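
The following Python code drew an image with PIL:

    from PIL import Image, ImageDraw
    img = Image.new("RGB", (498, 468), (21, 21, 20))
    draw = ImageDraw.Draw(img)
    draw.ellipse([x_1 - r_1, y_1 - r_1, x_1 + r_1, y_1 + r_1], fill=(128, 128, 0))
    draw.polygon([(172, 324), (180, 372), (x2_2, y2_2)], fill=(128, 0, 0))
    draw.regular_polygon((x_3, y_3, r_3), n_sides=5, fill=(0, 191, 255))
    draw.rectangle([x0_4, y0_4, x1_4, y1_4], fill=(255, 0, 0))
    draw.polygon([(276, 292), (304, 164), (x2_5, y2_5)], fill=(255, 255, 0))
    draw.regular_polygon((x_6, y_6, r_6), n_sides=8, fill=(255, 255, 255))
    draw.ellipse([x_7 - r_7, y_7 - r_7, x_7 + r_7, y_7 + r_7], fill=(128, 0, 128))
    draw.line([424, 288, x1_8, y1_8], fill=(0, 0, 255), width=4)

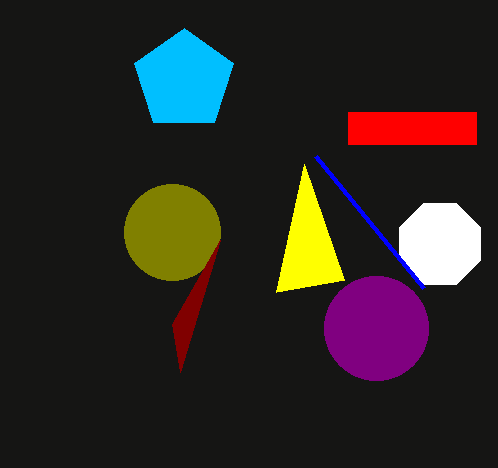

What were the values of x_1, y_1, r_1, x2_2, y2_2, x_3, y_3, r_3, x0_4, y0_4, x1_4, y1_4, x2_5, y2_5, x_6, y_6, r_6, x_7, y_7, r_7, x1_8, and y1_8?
x_1 = 172
y_1 = 232
r_1 = 48
x2_2 = 220
y2_2 = 240
x_3 = 184
y_3 = 80
r_3 = 52
x0_4 = 348
y0_4 = 112
x1_4 = 476
y1_4 = 144
x2_5 = 344
y2_5 = 280
x_6 = 440
y_6 = 244
r_6 = 44
x_7 = 376
y_7 = 328
r_7 = 52
x1_8 = 316
y1_8 = 156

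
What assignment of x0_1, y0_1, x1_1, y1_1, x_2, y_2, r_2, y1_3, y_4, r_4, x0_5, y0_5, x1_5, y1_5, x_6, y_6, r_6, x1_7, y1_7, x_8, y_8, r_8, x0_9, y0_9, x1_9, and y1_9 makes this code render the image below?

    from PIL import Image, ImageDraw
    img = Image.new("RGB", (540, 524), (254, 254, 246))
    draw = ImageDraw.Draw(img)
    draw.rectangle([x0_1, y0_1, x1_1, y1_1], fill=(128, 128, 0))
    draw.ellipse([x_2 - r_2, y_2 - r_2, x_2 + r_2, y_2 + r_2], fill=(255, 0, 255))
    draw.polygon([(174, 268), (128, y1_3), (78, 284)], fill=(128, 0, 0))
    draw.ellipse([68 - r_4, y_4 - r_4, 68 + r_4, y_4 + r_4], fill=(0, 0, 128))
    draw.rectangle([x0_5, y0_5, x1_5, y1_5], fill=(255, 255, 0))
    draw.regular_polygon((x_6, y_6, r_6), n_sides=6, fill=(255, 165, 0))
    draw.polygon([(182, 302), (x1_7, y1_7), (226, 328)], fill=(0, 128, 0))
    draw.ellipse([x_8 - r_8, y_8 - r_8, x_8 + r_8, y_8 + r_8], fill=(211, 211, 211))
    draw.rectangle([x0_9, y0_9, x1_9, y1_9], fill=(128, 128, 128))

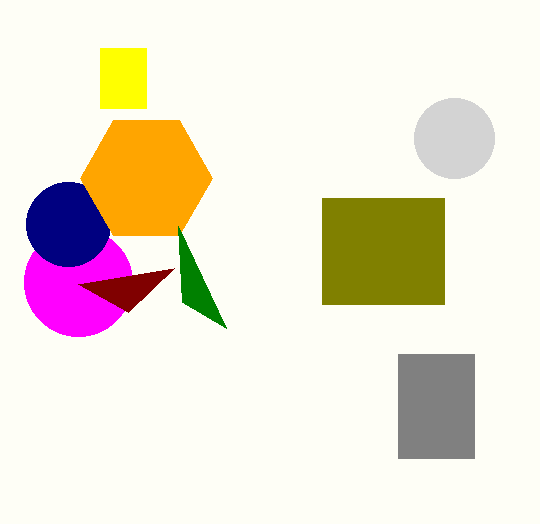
x0_1 = 322, y0_1 = 198, x1_1 = 444, y1_1 = 304, x_2 = 78, y_2 = 282, r_2 = 54, y1_3 = 312, y_4 = 224, r_4 = 42, x0_5 = 100, y0_5 = 48, x1_5 = 146, y1_5 = 108, x_6 = 146, y_6 = 178, r_6 = 66, x1_7 = 178, y1_7 = 226, x_8 = 454, y_8 = 138, r_8 = 40, x0_9 = 398, y0_9 = 354, x1_9 = 474, y1_9 = 458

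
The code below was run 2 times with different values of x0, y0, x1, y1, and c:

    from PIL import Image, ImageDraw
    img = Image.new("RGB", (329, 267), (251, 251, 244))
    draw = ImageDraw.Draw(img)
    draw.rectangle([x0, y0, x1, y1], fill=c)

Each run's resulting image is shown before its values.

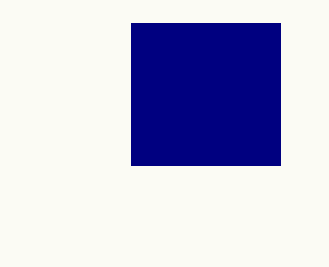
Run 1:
x0 = 131, y0 = 23, x1 = 280, y1 = 165, c = 'navy'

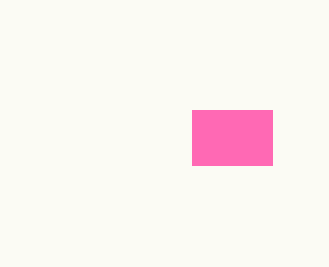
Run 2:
x0 = 192
y0 = 110
x1 = 272
y1 = 165
c = 'hotpink'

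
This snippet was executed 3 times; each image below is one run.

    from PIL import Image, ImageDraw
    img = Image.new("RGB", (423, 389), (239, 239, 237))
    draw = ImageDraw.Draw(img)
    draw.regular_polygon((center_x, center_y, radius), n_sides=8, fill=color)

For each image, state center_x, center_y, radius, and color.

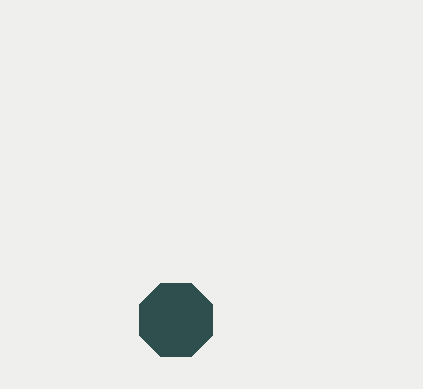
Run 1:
center_x = 176, center_y = 320, radius = 40, color = 'darkslategray'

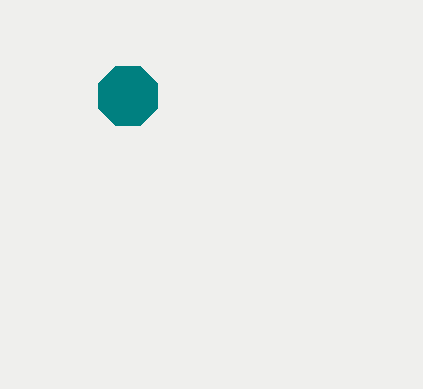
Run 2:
center_x = 128; center_y = 96; radius = 32; color = 'teal'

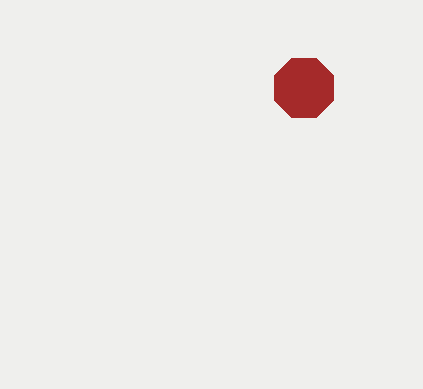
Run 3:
center_x = 304; center_y = 88; radius = 32; color = 'brown'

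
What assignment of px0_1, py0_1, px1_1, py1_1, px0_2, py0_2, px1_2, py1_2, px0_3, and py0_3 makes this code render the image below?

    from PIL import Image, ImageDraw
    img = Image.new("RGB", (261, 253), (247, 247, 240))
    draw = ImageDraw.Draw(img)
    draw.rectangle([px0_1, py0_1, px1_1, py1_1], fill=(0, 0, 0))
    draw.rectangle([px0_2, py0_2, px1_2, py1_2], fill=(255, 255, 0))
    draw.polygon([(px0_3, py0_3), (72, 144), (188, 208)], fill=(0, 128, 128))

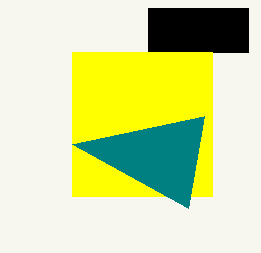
px0_1 = 148
py0_1 = 8
px1_1 = 248
py1_1 = 52
px0_2 = 72
py0_2 = 52
px1_2 = 212
py1_2 = 196
px0_3 = 204
py0_3 = 116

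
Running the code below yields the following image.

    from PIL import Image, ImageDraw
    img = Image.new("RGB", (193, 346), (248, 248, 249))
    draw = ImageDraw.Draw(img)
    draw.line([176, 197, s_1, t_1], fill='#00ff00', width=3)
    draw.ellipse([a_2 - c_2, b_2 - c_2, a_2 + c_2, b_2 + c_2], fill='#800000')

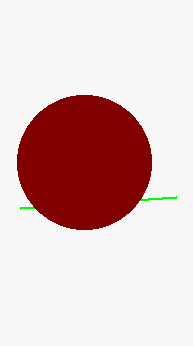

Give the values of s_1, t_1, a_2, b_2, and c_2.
s_1 = 20, t_1 = 208, a_2 = 84, b_2 = 162, c_2 = 67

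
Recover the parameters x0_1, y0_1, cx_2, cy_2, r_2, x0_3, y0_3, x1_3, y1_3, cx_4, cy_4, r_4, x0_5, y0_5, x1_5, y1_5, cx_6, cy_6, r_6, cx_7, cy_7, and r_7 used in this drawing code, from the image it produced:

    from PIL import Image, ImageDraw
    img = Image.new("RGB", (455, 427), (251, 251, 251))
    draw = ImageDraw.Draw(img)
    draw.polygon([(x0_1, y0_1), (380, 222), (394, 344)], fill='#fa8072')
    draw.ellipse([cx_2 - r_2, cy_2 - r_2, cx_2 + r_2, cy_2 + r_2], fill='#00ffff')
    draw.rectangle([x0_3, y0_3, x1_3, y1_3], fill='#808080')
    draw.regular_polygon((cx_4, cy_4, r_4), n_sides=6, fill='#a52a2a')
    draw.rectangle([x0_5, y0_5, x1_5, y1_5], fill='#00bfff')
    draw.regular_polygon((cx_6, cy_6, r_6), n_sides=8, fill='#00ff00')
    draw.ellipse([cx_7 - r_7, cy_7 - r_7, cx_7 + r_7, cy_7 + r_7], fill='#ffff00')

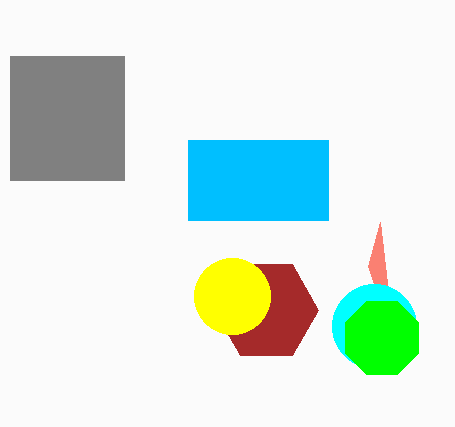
x0_1 = 368, y0_1 = 266, cx_2 = 374, cy_2 = 326, r_2 = 42, x0_3 = 10, y0_3 = 56, x1_3 = 124, y1_3 = 180, cx_4 = 266, cy_4 = 310, r_4 = 52, x0_5 = 188, y0_5 = 140, x1_5 = 328, y1_5 = 220, cx_6 = 382, cy_6 = 338, r_6 = 40, cx_7 = 232, cy_7 = 296, r_7 = 38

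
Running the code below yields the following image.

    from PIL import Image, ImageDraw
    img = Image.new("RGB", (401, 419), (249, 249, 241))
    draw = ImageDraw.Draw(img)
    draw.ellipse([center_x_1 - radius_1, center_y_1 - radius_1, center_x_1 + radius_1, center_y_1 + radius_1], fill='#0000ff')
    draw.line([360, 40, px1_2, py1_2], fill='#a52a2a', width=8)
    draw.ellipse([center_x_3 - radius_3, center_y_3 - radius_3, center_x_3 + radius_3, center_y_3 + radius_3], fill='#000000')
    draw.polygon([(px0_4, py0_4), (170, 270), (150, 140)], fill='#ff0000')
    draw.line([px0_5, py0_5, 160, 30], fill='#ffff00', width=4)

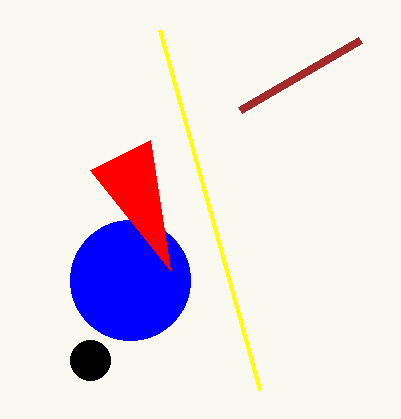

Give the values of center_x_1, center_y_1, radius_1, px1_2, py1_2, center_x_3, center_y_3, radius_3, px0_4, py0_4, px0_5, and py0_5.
center_x_1 = 130; center_y_1 = 280; radius_1 = 60; px1_2 = 240; py1_2 = 110; center_x_3 = 90; center_y_3 = 360; radius_3 = 20; px0_4 = 90; py0_4 = 170; px0_5 = 260; py0_5 = 390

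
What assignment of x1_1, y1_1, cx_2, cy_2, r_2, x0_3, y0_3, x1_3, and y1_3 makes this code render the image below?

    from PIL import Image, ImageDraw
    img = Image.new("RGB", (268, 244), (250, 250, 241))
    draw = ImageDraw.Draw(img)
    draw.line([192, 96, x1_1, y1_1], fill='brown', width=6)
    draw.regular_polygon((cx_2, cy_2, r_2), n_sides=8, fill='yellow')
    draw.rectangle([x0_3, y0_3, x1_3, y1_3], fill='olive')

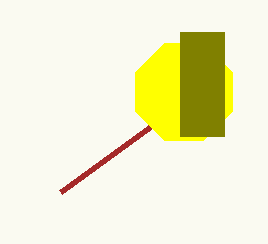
x1_1 = 60
y1_1 = 192
cx_2 = 184
cy_2 = 92
r_2 = 52
x0_3 = 180
y0_3 = 32
x1_3 = 224
y1_3 = 136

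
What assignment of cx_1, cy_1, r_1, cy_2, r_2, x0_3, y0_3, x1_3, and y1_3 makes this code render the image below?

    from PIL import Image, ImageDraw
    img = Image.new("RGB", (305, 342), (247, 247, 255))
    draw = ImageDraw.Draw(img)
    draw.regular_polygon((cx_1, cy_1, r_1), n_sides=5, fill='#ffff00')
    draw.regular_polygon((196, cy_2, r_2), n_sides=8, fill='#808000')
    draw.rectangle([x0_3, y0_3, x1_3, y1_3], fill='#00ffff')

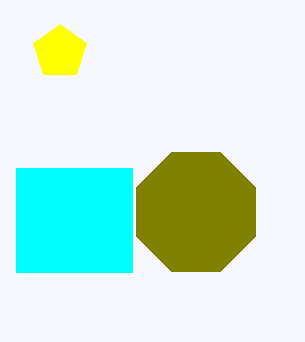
cx_1 = 60; cy_1 = 52; r_1 = 28; cy_2 = 212; r_2 = 64; x0_3 = 16; y0_3 = 168; x1_3 = 132; y1_3 = 272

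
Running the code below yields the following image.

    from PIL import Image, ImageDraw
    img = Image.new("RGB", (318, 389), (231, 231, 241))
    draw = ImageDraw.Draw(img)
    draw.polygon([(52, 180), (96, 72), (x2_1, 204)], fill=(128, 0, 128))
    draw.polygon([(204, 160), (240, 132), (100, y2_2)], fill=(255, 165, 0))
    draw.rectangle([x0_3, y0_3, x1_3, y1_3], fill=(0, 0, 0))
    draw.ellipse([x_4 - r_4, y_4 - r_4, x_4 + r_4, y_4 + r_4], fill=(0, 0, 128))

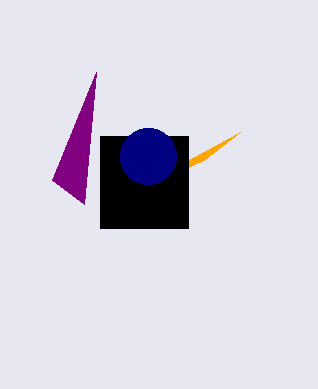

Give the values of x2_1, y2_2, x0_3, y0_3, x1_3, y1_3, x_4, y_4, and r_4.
x2_1 = 84, y2_2 = 208, x0_3 = 100, y0_3 = 136, x1_3 = 188, y1_3 = 228, x_4 = 148, y_4 = 156, r_4 = 28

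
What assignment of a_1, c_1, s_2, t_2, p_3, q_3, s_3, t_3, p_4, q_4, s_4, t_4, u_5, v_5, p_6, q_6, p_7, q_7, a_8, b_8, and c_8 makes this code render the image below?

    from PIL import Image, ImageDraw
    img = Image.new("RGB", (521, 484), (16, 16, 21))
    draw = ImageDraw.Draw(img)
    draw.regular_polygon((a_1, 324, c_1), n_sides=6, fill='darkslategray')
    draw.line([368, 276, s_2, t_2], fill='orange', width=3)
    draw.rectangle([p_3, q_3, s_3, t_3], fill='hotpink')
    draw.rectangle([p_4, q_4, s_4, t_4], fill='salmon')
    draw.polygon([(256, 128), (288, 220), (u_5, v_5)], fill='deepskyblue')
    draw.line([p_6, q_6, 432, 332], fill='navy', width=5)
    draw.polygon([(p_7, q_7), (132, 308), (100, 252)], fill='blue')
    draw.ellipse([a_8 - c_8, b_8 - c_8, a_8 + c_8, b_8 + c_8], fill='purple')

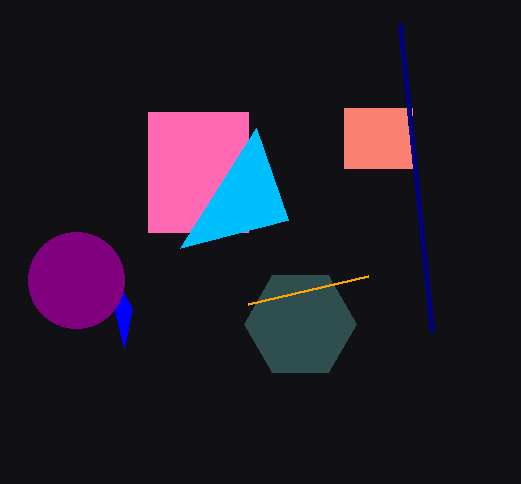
a_1 = 300, c_1 = 56, s_2 = 248, t_2 = 304, p_3 = 148, q_3 = 112, s_3 = 248, t_3 = 232, p_4 = 344, q_4 = 108, s_4 = 412, t_4 = 168, u_5 = 180, v_5 = 248, p_6 = 400, q_6 = 24, p_7 = 124, q_7 = 348, a_8 = 76, b_8 = 280, c_8 = 48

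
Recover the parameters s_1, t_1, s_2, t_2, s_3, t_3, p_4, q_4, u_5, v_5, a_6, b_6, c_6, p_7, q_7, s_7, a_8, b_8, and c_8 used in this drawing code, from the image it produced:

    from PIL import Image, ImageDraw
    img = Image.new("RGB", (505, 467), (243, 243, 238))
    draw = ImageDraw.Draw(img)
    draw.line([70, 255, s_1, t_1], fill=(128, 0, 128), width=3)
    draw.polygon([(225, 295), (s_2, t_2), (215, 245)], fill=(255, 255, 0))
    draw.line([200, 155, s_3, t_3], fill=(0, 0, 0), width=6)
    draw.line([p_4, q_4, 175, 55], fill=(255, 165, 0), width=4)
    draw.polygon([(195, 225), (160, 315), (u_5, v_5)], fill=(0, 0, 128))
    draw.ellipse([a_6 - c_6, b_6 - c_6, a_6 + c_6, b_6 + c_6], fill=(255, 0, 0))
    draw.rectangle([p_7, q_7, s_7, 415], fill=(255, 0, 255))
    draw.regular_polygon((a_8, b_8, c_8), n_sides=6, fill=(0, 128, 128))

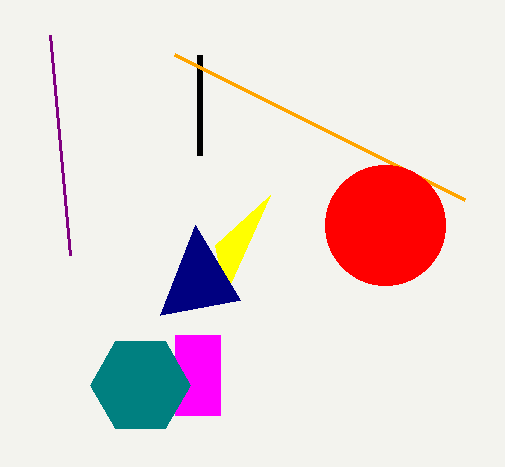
s_1 = 50, t_1 = 35, s_2 = 270, t_2 = 195, s_3 = 200, t_3 = 55, p_4 = 465, q_4 = 200, u_5 = 240, v_5 = 300, a_6 = 385, b_6 = 225, c_6 = 60, p_7 = 175, q_7 = 335, s_7 = 220, a_8 = 140, b_8 = 385, c_8 = 50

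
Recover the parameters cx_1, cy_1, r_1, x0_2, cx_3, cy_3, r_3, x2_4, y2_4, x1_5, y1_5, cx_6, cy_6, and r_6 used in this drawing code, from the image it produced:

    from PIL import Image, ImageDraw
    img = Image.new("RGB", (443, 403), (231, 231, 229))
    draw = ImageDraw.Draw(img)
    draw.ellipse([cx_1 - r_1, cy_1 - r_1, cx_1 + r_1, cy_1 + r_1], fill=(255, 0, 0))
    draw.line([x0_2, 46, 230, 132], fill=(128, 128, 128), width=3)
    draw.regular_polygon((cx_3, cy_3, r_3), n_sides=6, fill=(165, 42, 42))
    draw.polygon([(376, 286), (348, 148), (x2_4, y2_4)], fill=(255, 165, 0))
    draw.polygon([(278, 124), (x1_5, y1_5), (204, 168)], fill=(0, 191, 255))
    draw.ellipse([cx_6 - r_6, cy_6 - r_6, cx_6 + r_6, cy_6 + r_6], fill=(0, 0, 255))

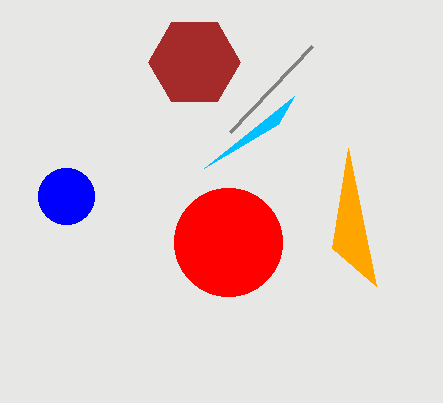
cx_1 = 228
cy_1 = 242
r_1 = 54
x0_2 = 312
cx_3 = 194
cy_3 = 62
r_3 = 46
x2_4 = 332
y2_4 = 248
x1_5 = 294
y1_5 = 96
cx_6 = 66
cy_6 = 196
r_6 = 28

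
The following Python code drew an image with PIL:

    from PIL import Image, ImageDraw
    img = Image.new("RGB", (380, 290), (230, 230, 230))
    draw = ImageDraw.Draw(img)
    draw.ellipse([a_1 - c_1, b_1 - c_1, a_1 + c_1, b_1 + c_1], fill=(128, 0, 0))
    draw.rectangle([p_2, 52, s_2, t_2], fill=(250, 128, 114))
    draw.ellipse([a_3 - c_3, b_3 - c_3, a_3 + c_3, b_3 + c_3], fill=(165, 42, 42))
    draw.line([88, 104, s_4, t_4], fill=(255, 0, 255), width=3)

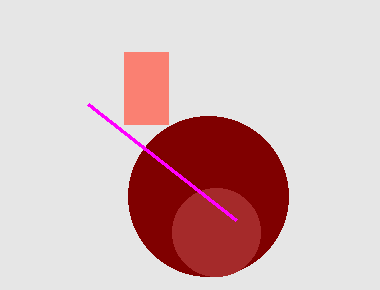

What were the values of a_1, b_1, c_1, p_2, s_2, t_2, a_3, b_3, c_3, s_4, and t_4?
a_1 = 208; b_1 = 196; c_1 = 80; p_2 = 124; s_2 = 168; t_2 = 124; a_3 = 216; b_3 = 232; c_3 = 44; s_4 = 236; t_4 = 220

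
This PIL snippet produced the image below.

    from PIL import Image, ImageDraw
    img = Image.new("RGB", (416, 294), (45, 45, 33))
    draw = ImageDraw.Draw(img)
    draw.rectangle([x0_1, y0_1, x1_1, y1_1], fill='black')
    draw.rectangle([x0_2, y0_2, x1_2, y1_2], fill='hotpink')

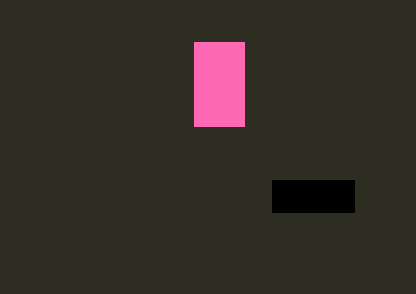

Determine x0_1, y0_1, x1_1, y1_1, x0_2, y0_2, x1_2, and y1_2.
x0_1 = 272; y0_1 = 180; x1_1 = 354; y1_1 = 212; x0_2 = 194; y0_2 = 42; x1_2 = 244; y1_2 = 126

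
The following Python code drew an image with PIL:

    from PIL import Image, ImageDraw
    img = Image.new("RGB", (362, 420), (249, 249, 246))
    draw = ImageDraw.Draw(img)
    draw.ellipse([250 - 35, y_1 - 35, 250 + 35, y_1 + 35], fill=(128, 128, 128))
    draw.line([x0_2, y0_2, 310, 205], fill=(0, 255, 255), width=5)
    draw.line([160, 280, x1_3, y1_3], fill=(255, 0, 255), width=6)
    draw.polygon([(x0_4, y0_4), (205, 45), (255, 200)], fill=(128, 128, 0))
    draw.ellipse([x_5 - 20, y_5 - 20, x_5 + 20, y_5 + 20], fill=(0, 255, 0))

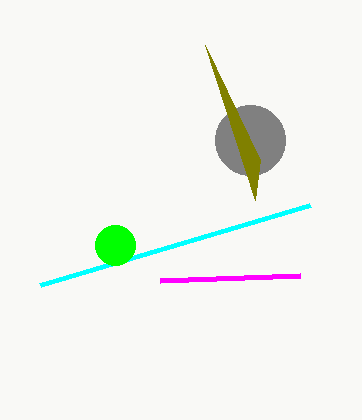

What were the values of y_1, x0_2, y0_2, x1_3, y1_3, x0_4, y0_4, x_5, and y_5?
y_1 = 140; x0_2 = 40; y0_2 = 285; x1_3 = 300; y1_3 = 275; x0_4 = 260; y0_4 = 160; x_5 = 115; y_5 = 245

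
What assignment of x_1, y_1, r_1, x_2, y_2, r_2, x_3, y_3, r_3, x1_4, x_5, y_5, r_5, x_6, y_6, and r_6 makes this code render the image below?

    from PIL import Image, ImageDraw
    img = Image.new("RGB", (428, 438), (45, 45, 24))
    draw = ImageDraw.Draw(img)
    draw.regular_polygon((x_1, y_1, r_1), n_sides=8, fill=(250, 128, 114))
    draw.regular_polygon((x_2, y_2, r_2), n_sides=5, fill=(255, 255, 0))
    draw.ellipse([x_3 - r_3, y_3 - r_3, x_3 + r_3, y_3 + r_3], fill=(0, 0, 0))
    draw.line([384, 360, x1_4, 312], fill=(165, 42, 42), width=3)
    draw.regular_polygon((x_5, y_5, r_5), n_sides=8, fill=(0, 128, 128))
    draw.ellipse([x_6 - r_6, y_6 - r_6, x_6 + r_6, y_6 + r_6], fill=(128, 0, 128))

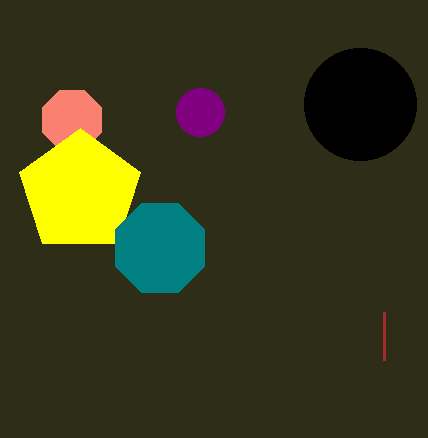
x_1 = 72; y_1 = 120; r_1 = 32; x_2 = 80; y_2 = 192; r_2 = 64; x_3 = 360; y_3 = 104; r_3 = 56; x1_4 = 384; x_5 = 160; y_5 = 248; r_5 = 48; x_6 = 200; y_6 = 112; r_6 = 24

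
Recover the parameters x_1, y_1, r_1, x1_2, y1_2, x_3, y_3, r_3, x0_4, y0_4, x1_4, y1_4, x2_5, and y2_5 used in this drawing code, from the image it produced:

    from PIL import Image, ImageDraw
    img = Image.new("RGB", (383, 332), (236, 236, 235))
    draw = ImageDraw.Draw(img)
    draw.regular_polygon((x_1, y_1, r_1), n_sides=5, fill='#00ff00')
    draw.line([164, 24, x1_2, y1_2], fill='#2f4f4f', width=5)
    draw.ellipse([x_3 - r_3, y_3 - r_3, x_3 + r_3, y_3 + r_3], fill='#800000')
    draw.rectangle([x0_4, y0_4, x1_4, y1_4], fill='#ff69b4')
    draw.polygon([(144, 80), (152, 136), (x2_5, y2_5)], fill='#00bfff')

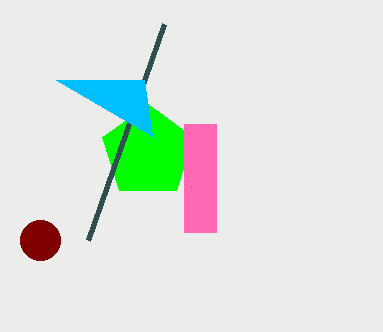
x_1 = 148
y_1 = 152
r_1 = 48
x1_2 = 88
y1_2 = 240
x_3 = 40
y_3 = 240
r_3 = 20
x0_4 = 184
y0_4 = 124
x1_4 = 216
y1_4 = 232
x2_5 = 56
y2_5 = 80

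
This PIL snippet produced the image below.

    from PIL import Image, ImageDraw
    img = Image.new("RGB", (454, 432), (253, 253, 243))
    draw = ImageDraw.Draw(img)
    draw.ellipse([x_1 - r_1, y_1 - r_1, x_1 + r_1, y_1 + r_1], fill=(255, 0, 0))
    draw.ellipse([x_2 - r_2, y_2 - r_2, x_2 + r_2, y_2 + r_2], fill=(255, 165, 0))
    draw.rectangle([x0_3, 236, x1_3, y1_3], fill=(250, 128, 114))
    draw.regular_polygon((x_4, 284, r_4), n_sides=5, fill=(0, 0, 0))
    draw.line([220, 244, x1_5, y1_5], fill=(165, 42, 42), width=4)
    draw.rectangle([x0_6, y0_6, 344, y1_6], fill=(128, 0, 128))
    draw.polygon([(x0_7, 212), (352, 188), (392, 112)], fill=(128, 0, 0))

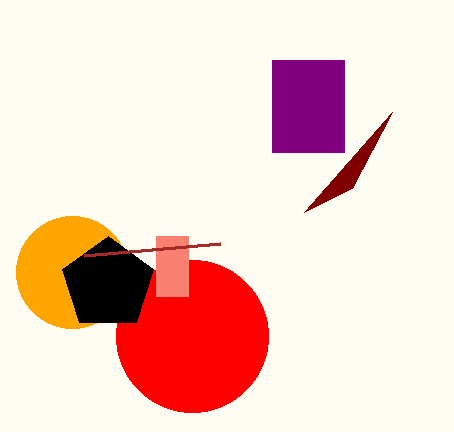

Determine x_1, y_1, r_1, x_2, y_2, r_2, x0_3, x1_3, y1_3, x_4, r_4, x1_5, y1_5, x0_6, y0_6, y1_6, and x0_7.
x_1 = 192, y_1 = 336, r_1 = 76, x_2 = 72, y_2 = 272, r_2 = 56, x0_3 = 156, x1_3 = 188, y1_3 = 296, x_4 = 108, r_4 = 48, x1_5 = 84, y1_5 = 256, x0_6 = 272, y0_6 = 60, y1_6 = 152, x0_7 = 304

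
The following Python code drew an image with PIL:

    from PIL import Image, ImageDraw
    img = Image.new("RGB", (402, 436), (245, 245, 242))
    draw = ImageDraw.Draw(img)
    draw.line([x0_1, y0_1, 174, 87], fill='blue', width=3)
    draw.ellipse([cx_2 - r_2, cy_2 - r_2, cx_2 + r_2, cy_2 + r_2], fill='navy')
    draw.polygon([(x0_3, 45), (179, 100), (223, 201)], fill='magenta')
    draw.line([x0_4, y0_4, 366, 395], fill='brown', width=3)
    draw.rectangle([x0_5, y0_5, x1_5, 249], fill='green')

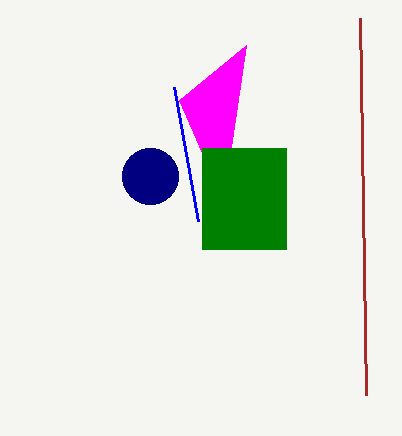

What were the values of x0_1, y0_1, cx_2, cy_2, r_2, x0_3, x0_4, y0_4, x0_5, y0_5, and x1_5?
x0_1 = 198, y0_1 = 221, cx_2 = 150, cy_2 = 176, r_2 = 28, x0_3 = 246, x0_4 = 360, y0_4 = 18, x0_5 = 202, y0_5 = 148, x1_5 = 286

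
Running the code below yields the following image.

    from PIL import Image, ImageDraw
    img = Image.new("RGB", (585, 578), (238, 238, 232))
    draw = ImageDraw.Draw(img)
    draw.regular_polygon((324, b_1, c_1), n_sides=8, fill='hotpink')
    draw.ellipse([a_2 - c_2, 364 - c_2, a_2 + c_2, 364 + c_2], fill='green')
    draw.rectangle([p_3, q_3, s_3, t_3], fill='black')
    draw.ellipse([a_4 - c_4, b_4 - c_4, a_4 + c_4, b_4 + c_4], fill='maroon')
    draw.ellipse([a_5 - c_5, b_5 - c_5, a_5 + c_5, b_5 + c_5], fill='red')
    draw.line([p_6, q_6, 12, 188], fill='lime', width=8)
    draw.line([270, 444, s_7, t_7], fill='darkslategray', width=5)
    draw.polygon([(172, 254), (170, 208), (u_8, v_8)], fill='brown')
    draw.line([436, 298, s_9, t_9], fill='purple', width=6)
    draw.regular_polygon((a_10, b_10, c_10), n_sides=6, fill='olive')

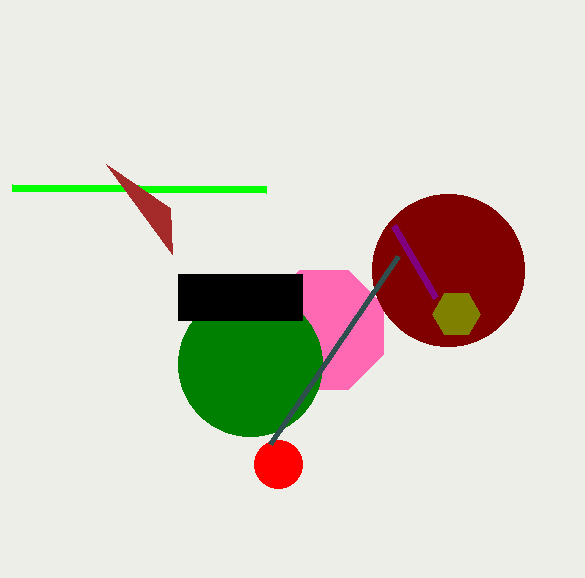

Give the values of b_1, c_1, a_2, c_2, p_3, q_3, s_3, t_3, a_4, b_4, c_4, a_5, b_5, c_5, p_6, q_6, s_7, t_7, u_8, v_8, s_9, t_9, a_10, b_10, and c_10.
b_1 = 330; c_1 = 64; a_2 = 250; c_2 = 72; p_3 = 178; q_3 = 274; s_3 = 302; t_3 = 320; a_4 = 448; b_4 = 270; c_4 = 76; a_5 = 278; b_5 = 464; c_5 = 24; p_6 = 266; q_6 = 190; s_7 = 398; t_7 = 256; u_8 = 106; v_8 = 164; s_9 = 394; t_9 = 226; a_10 = 456; b_10 = 314; c_10 = 24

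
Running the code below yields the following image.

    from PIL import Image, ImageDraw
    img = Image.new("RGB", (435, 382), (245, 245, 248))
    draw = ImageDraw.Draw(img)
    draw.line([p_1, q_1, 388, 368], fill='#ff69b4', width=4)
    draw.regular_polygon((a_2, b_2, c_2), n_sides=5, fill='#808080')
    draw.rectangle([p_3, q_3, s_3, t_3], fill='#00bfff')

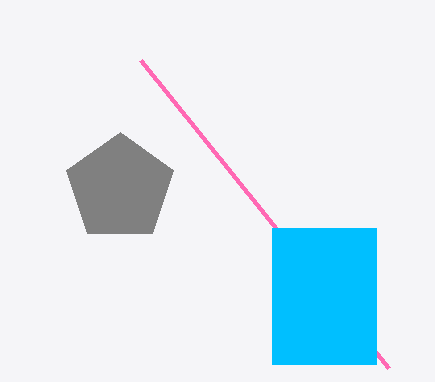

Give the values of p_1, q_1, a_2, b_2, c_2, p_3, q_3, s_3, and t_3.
p_1 = 140, q_1 = 60, a_2 = 120, b_2 = 188, c_2 = 56, p_3 = 272, q_3 = 228, s_3 = 376, t_3 = 364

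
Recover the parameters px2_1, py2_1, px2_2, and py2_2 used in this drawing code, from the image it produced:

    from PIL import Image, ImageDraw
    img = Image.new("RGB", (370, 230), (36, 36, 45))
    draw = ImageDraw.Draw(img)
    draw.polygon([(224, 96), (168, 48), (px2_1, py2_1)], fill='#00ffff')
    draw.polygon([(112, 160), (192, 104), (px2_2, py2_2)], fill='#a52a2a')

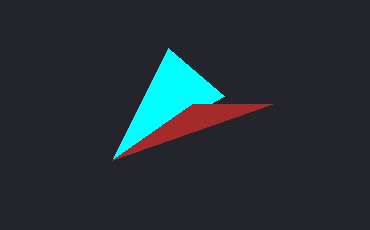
px2_1 = 112; py2_1 = 160; px2_2 = 272; py2_2 = 104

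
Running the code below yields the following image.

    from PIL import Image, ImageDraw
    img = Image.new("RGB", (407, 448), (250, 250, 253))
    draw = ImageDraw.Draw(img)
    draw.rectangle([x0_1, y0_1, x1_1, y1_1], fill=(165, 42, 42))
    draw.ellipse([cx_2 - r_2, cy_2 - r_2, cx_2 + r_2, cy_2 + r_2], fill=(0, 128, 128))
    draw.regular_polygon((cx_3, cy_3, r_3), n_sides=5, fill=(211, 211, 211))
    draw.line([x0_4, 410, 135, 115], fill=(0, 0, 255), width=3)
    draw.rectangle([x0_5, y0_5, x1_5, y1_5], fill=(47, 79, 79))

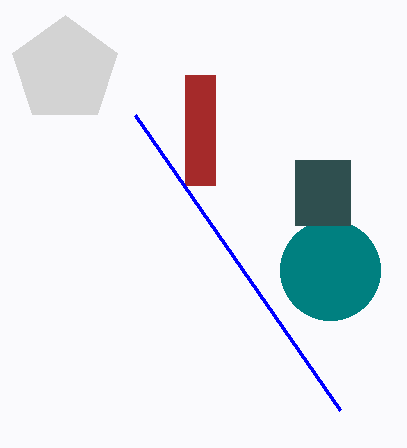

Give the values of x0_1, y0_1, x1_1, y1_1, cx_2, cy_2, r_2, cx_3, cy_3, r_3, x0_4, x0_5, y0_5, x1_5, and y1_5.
x0_1 = 185, y0_1 = 75, x1_1 = 215, y1_1 = 185, cx_2 = 330, cy_2 = 270, r_2 = 50, cx_3 = 65, cy_3 = 70, r_3 = 55, x0_4 = 340, x0_5 = 295, y0_5 = 160, x1_5 = 350, y1_5 = 225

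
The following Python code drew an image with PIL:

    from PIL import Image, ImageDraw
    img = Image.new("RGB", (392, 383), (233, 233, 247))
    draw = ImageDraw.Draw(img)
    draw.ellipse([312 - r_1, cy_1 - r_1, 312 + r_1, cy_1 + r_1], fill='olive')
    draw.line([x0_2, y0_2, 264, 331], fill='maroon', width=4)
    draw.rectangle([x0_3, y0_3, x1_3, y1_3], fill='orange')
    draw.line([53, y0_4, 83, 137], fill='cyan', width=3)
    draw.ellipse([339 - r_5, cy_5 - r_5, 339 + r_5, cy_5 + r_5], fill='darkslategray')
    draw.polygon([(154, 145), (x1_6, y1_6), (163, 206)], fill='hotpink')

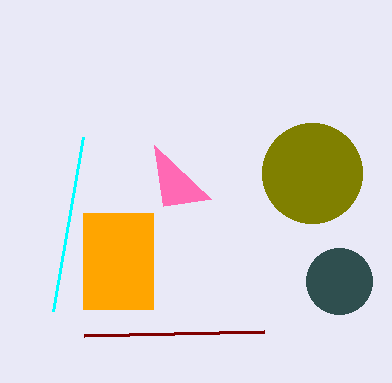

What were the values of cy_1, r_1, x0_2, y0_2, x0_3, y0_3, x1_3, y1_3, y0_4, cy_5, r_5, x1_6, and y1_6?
cy_1 = 173, r_1 = 50, x0_2 = 84, y0_2 = 335, x0_3 = 83, y0_3 = 213, x1_3 = 153, y1_3 = 309, y0_4 = 311, cy_5 = 281, r_5 = 33, x1_6 = 211, y1_6 = 199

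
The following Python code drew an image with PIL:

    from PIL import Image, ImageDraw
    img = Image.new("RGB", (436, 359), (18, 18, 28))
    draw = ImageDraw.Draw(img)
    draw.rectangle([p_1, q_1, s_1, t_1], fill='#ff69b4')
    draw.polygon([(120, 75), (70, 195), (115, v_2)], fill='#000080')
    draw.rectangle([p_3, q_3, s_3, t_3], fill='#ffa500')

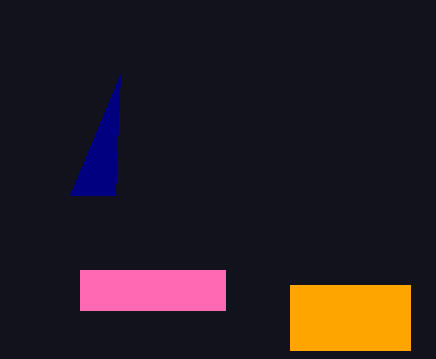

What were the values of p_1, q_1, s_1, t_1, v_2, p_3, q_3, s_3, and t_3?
p_1 = 80; q_1 = 270; s_1 = 225; t_1 = 310; v_2 = 195; p_3 = 290; q_3 = 285; s_3 = 410; t_3 = 350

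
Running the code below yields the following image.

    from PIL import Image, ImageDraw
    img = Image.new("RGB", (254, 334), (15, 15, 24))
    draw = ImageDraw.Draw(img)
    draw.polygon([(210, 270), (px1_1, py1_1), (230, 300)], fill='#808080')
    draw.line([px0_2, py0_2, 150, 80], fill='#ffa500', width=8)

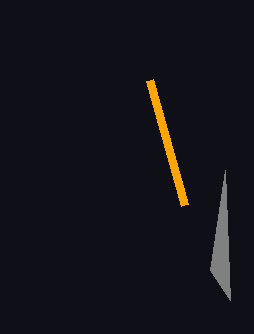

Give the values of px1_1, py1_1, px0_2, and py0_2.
px1_1 = 225, py1_1 = 170, px0_2 = 185, py0_2 = 205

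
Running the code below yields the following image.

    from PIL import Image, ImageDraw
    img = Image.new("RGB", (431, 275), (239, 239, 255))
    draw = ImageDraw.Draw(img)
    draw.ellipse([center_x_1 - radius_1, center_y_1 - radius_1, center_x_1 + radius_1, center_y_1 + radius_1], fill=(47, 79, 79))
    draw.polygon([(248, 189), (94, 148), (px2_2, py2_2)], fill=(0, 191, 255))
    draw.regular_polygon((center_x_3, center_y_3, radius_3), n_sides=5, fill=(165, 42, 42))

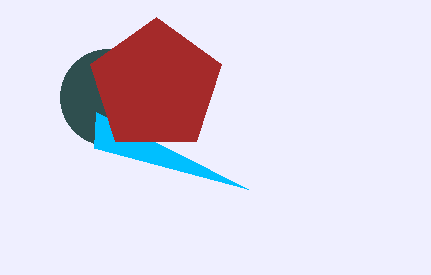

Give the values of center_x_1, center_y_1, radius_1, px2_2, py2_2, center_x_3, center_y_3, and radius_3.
center_x_1 = 108; center_y_1 = 97; radius_1 = 48; px2_2 = 96; py2_2 = 112; center_x_3 = 156; center_y_3 = 86; radius_3 = 69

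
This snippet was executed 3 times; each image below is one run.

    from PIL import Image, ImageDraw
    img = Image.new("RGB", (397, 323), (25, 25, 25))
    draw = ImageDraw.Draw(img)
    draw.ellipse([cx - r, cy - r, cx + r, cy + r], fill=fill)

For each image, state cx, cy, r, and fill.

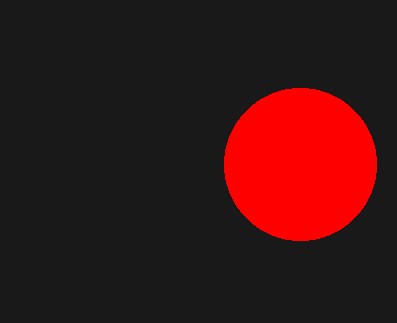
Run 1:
cx = 300; cy = 164; r = 76; fill = 'red'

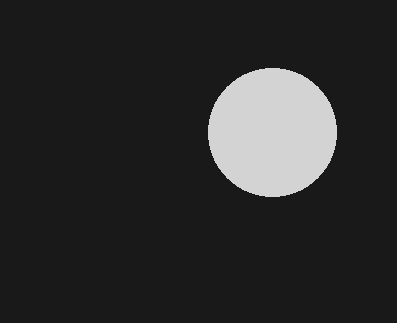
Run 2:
cx = 272
cy = 132
r = 64
fill = 'lightgray'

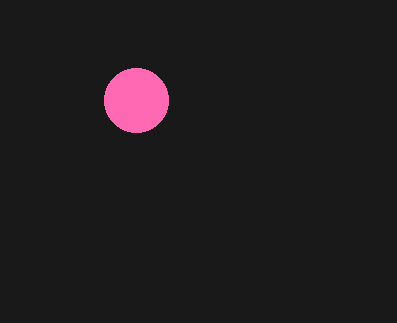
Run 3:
cx = 136
cy = 100
r = 32
fill = 'hotpink'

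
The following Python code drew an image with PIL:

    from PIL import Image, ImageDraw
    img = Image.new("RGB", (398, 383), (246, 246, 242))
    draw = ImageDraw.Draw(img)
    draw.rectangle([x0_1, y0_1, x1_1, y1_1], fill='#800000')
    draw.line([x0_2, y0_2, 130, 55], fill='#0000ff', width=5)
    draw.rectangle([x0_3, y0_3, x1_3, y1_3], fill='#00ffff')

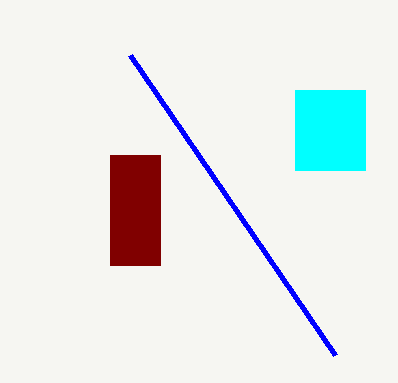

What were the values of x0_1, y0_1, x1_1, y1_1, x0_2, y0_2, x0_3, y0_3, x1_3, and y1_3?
x0_1 = 110, y0_1 = 155, x1_1 = 160, y1_1 = 265, x0_2 = 335, y0_2 = 355, x0_3 = 295, y0_3 = 90, x1_3 = 365, y1_3 = 170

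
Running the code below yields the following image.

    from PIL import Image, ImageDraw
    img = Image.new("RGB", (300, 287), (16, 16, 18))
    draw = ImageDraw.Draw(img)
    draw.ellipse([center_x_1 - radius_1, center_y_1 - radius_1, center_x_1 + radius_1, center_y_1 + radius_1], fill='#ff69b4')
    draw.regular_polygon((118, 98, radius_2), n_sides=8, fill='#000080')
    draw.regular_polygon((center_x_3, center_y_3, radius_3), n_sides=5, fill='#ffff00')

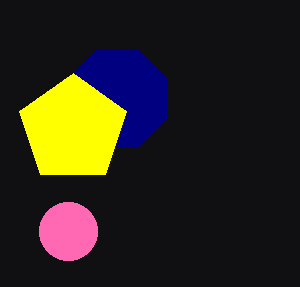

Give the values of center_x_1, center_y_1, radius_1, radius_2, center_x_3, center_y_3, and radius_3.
center_x_1 = 68
center_y_1 = 231
radius_1 = 29
radius_2 = 53
center_x_3 = 73
center_y_3 = 129
radius_3 = 56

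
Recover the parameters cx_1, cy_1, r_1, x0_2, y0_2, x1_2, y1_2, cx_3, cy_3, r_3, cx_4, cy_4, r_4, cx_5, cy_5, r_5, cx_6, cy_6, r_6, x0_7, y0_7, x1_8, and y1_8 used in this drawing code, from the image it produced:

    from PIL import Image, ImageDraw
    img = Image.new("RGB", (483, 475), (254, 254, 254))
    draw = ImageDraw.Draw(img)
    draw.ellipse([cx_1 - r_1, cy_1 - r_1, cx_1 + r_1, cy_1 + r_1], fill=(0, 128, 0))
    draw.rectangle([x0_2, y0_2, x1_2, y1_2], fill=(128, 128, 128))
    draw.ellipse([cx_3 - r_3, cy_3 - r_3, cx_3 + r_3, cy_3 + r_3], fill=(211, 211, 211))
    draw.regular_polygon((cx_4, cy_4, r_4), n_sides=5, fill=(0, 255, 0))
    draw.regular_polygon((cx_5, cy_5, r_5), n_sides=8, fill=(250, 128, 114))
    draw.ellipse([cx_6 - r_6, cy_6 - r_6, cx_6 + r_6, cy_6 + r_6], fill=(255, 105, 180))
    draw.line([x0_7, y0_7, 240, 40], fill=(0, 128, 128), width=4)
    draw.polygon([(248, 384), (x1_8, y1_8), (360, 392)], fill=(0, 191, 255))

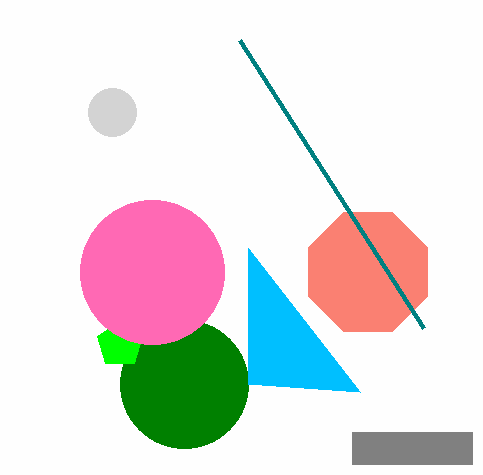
cx_1 = 184; cy_1 = 384; r_1 = 64; x0_2 = 352; y0_2 = 432; x1_2 = 472; y1_2 = 464; cx_3 = 112; cy_3 = 112; r_3 = 24; cx_4 = 120; cy_4 = 344; r_4 = 24; cx_5 = 368; cy_5 = 272; r_5 = 64; cx_6 = 152; cy_6 = 272; r_6 = 72; x0_7 = 424; y0_7 = 328; x1_8 = 248; y1_8 = 248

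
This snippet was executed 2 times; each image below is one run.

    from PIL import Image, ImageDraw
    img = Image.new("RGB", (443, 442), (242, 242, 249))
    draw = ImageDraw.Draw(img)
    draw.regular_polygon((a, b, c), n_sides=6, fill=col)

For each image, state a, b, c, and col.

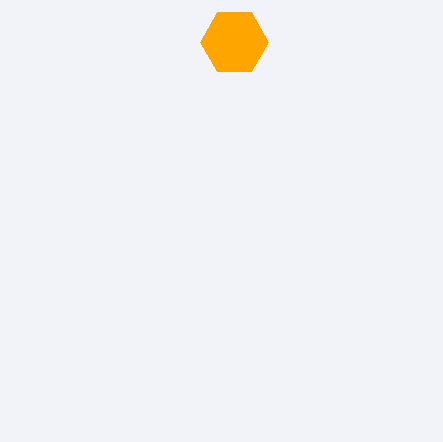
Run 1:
a = 234; b = 42; c = 34; col = 'orange'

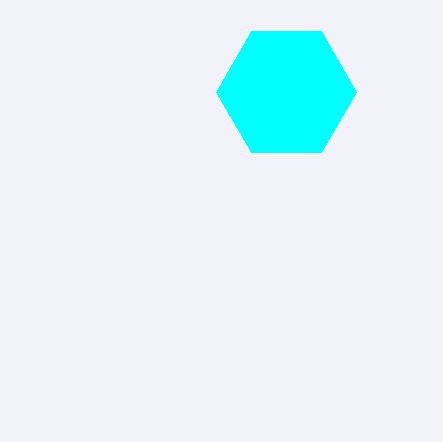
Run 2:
a = 286, b = 92, c = 70, col = 'cyan'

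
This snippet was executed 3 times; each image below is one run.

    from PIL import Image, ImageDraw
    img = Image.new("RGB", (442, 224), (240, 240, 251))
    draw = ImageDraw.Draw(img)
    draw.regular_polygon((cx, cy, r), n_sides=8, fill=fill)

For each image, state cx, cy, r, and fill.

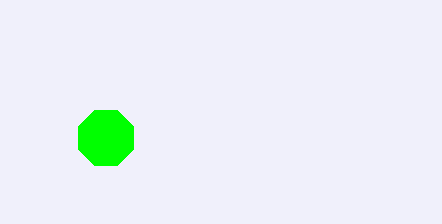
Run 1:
cx = 106
cy = 138
r = 30
fill = 'lime'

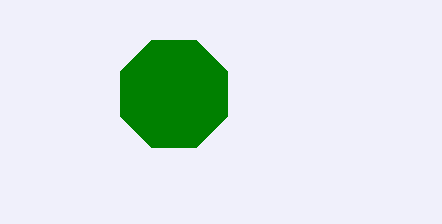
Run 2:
cx = 174; cy = 94; r = 58; fill = 'green'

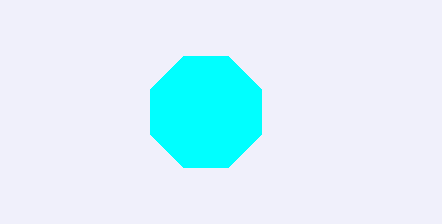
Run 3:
cx = 206, cy = 112, r = 60, fill = 'cyan'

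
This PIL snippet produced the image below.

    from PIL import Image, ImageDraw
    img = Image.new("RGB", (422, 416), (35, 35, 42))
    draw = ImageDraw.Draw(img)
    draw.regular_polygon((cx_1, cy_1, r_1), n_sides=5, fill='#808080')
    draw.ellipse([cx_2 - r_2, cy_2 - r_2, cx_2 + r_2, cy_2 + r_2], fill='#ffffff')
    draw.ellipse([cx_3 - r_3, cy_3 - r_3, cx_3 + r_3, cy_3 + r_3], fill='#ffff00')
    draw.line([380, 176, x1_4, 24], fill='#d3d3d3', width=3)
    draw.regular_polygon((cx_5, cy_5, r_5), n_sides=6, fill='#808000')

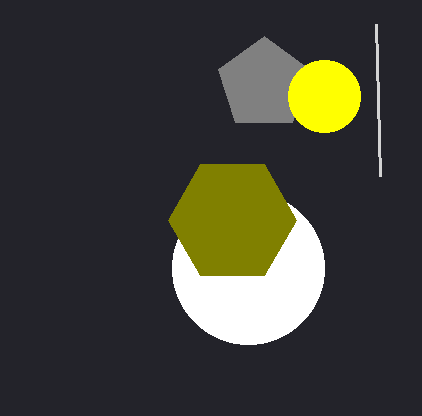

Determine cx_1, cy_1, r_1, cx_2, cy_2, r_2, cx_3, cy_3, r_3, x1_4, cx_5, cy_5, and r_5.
cx_1 = 264, cy_1 = 84, r_1 = 48, cx_2 = 248, cy_2 = 268, r_2 = 76, cx_3 = 324, cy_3 = 96, r_3 = 36, x1_4 = 376, cx_5 = 232, cy_5 = 220, r_5 = 64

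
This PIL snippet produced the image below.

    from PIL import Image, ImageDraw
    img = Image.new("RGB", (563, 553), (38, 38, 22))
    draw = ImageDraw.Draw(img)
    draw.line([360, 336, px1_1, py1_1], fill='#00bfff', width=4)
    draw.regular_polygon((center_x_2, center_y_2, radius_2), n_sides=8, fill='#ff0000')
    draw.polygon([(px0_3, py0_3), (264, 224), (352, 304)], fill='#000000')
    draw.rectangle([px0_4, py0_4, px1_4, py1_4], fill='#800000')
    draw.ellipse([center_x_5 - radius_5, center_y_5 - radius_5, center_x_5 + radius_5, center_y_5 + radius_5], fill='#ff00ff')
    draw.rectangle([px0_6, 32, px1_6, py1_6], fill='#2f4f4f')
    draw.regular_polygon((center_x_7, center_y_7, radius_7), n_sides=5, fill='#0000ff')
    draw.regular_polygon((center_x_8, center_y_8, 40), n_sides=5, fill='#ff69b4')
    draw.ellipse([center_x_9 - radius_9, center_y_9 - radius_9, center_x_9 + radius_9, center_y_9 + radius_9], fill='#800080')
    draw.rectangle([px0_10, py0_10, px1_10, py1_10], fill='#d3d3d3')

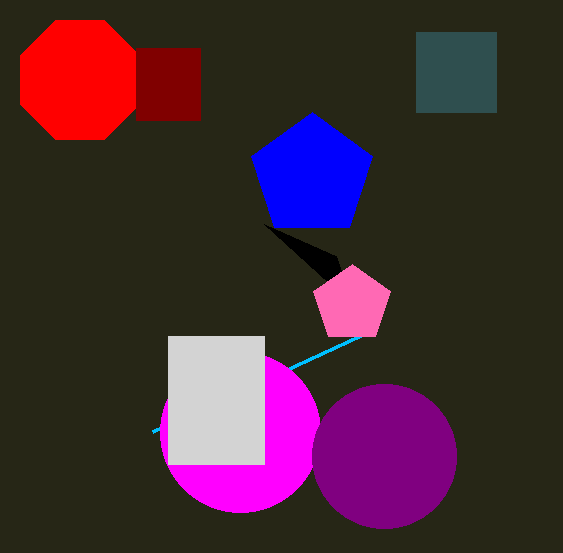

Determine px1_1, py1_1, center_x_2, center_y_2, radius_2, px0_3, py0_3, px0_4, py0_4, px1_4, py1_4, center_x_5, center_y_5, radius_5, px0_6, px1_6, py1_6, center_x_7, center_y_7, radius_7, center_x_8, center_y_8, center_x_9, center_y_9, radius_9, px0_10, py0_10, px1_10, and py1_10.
px1_1 = 152
py1_1 = 432
center_x_2 = 80
center_y_2 = 80
radius_2 = 64
px0_3 = 336
py0_3 = 256
px0_4 = 136
py0_4 = 48
px1_4 = 200
py1_4 = 120
center_x_5 = 240
center_y_5 = 432
radius_5 = 80
px0_6 = 416
px1_6 = 496
py1_6 = 112
center_x_7 = 312
center_y_7 = 176
radius_7 = 64
center_x_8 = 352
center_y_8 = 304
center_x_9 = 384
center_y_9 = 456
radius_9 = 72
px0_10 = 168
py0_10 = 336
px1_10 = 264
py1_10 = 464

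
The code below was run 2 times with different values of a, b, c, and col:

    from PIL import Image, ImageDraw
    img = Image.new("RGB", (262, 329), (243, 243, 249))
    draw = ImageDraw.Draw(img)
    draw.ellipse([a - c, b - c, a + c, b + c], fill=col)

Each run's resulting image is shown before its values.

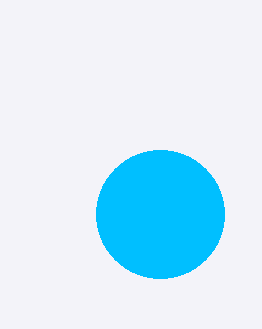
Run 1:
a = 160
b = 214
c = 64
col = 'deepskyblue'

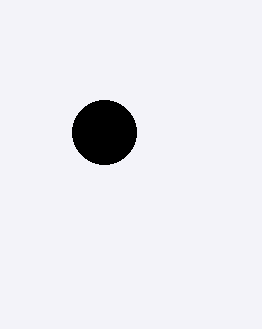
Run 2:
a = 104
b = 132
c = 32
col = 'black'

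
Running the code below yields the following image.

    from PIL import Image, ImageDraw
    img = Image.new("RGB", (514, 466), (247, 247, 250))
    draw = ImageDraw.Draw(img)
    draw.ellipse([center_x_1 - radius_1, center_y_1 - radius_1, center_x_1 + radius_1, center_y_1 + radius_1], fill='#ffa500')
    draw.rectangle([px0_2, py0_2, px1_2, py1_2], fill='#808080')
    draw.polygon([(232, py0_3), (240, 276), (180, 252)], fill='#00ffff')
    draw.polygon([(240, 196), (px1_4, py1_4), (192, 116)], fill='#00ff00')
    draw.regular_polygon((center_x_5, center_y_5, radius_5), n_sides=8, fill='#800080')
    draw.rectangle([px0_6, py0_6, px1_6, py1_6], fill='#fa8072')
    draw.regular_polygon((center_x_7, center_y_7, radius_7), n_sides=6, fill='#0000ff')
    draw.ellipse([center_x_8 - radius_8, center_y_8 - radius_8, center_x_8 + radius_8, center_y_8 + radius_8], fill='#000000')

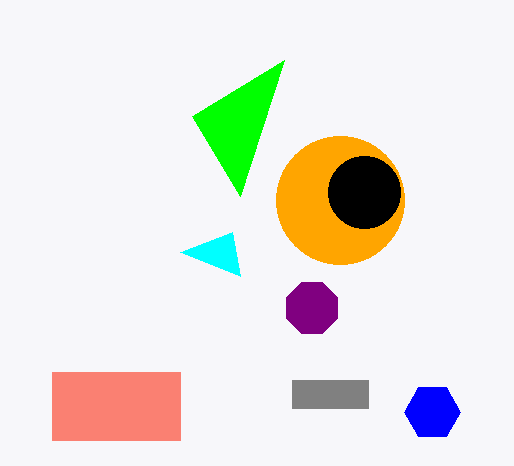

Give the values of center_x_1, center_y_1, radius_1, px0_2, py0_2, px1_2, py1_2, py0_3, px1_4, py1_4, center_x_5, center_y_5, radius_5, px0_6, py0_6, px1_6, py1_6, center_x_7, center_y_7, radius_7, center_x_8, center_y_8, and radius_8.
center_x_1 = 340; center_y_1 = 200; radius_1 = 64; px0_2 = 292; py0_2 = 380; px1_2 = 368; py1_2 = 408; py0_3 = 232; px1_4 = 284; py1_4 = 60; center_x_5 = 312; center_y_5 = 308; radius_5 = 28; px0_6 = 52; py0_6 = 372; px1_6 = 180; py1_6 = 440; center_x_7 = 432; center_y_7 = 412; radius_7 = 28; center_x_8 = 364; center_y_8 = 192; radius_8 = 36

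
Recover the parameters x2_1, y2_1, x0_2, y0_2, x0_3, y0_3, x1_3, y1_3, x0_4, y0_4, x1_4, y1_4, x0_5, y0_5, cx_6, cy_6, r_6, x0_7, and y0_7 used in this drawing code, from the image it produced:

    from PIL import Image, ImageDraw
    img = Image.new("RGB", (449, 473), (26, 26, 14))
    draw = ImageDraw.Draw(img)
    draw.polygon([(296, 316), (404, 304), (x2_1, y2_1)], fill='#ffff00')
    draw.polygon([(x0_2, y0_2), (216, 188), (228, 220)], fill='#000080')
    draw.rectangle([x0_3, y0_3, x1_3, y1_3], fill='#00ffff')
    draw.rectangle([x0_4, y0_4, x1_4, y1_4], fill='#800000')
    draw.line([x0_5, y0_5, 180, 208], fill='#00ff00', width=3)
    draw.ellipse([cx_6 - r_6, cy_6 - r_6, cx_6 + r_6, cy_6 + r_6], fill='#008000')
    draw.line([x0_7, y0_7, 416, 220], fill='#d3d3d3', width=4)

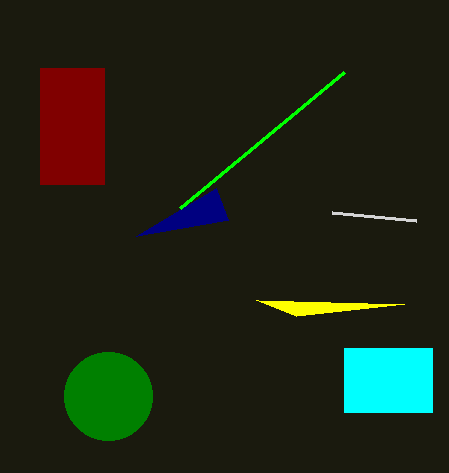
x2_1 = 256, y2_1 = 300, x0_2 = 136, y0_2 = 236, x0_3 = 344, y0_3 = 348, x1_3 = 432, y1_3 = 412, x0_4 = 40, y0_4 = 68, x1_4 = 104, y1_4 = 184, x0_5 = 344, y0_5 = 72, cx_6 = 108, cy_6 = 396, r_6 = 44, x0_7 = 332, y0_7 = 212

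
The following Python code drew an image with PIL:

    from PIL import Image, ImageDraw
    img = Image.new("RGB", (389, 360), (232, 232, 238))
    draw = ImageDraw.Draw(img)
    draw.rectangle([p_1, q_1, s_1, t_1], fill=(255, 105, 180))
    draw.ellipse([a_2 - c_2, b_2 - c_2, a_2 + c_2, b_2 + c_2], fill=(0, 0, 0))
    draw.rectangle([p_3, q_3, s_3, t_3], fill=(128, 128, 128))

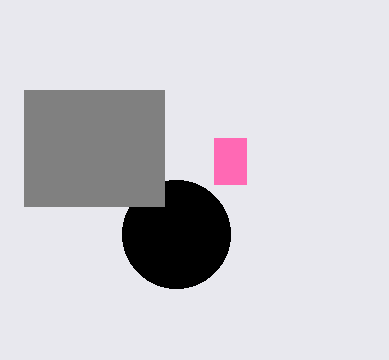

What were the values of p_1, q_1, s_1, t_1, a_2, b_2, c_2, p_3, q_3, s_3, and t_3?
p_1 = 214
q_1 = 138
s_1 = 246
t_1 = 184
a_2 = 176
b_2 = 234
c_2 = 54
p_3 = 24
q_3 = 90
s_3 = 164
t_3 = 206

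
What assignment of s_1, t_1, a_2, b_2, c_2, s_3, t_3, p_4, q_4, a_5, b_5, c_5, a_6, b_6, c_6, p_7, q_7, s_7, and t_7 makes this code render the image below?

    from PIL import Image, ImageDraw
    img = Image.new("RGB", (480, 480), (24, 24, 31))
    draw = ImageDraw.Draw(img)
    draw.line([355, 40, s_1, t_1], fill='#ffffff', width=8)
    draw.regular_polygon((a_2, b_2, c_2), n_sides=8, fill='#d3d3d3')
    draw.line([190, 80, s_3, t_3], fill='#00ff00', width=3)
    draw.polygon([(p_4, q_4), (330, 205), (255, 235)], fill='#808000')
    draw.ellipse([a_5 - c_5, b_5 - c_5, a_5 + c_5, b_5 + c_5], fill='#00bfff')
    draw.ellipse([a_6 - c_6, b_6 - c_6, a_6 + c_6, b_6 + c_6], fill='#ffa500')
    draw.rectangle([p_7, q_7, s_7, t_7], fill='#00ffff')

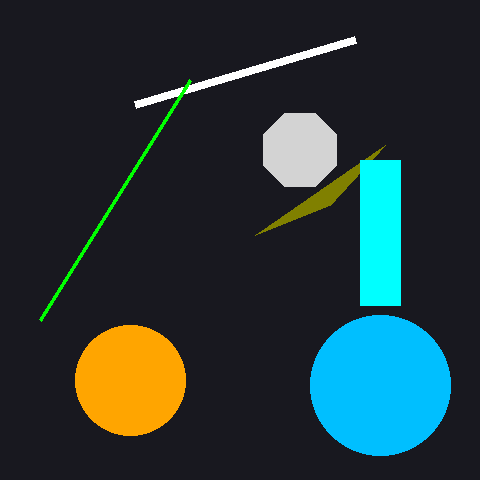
s_1 = 135; t_1 = 105; a_2 = 300; b_2 = 150; c_2 = 40; s_3 = 40; t_3 = 320; p_4 = 385; q_4 = 145; a_5 = 380; b_5 = 385; c_5 = 70; a_6 = 130; b_6 = 380; c_6 = 55; p_7 = 360; q_7 = 160; s_7 = 400; t_7 = 305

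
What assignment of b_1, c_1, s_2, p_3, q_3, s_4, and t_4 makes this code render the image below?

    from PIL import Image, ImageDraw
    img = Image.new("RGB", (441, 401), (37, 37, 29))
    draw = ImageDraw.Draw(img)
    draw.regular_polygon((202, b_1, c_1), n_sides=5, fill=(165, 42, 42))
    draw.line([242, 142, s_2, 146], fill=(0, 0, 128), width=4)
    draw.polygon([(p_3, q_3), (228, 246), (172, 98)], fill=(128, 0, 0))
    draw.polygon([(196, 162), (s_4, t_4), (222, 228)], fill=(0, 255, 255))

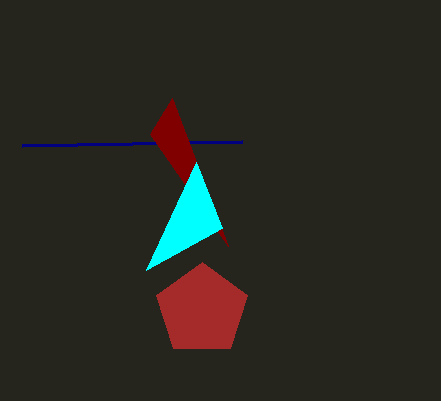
b_1 = 310; c_1 = 48; s_2 = 22; p_3 = 150; q_3 = 134; s_4 = 146; t_4 = 270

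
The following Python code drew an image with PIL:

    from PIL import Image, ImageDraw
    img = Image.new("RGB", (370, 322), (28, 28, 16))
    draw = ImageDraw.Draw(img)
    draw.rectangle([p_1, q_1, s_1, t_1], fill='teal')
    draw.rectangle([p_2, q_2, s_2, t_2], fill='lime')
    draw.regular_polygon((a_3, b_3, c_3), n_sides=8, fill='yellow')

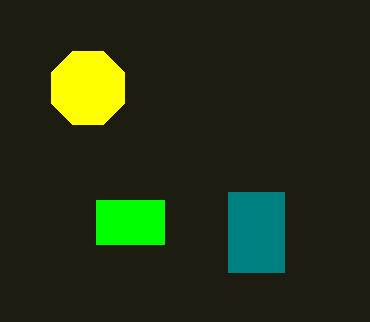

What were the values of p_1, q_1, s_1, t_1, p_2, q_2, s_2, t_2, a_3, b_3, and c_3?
p_1 = 228
q_1 = 192
s_1 = 284
t_1 = 272
p_2 = 96
q_2 = 200
s_2 = 164
t_2 = 244
a_3 = 88
b_3 = 88
c_3 = 40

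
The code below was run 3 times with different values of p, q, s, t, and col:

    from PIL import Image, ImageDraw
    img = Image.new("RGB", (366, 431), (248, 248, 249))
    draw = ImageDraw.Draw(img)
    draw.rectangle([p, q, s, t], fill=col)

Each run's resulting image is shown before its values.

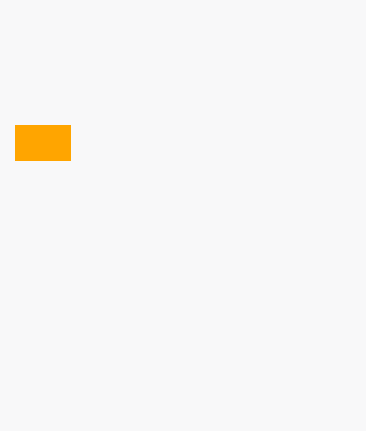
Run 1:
p = 15; q = 125; s = 70; t = 160; col = 'orange'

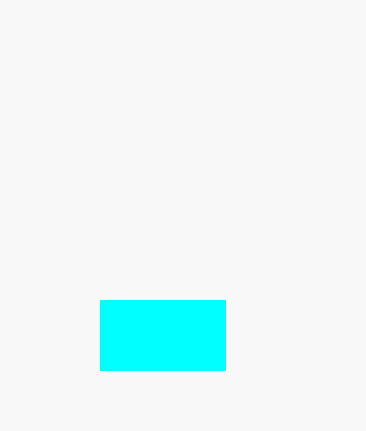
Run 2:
p = 100
q = 300
s = 225
t = 370
col = 'cyan'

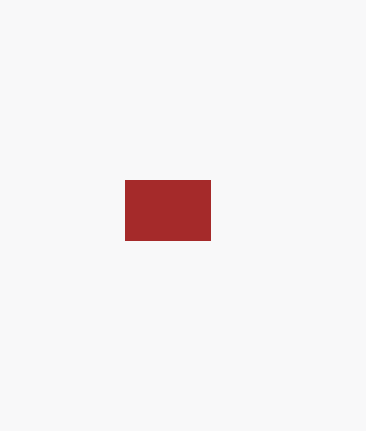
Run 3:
p = 125
q = 180
s = 210
t = 240
col = 'brown'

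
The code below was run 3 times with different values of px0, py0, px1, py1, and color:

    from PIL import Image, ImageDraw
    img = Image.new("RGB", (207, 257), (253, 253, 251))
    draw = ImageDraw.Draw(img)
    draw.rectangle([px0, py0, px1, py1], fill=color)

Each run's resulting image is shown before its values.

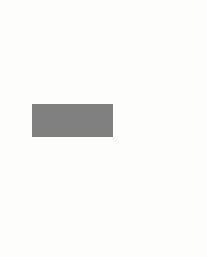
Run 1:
px0 = 32; py0 = 104; px1 = 112; py1 = 136; color = 'gray'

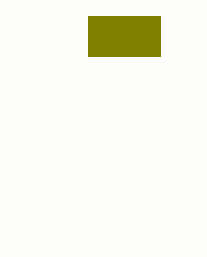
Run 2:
px0 = 88; py0 = 16; px1 = 160; py1 = 56; color = 'olive'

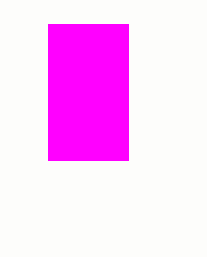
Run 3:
px0 = 48
py0 = 24
px1 = 128
py1 = 160
color = 'magenta'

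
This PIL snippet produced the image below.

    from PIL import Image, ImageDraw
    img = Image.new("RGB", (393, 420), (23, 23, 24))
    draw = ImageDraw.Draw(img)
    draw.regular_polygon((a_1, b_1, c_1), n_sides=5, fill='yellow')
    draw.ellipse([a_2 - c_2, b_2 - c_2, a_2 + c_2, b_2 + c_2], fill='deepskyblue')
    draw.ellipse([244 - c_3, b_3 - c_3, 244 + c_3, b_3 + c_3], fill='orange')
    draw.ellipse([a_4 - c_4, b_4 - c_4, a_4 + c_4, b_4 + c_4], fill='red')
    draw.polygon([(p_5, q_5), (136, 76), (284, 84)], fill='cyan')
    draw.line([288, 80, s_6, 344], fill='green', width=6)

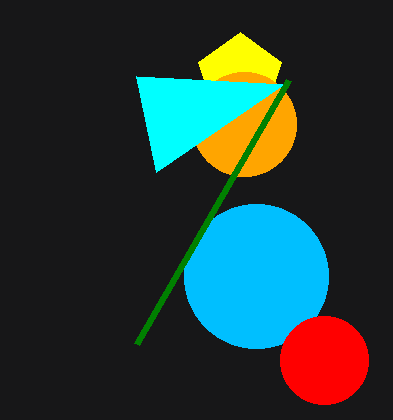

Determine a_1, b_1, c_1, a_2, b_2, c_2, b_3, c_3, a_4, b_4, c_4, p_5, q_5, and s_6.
a_1 = 240; b_1 = 76; c_1 = 44; a_2 = 256; b_2 = 276; c_2 = 72; b_3 = 124; c_3 = 52; a_4 = 324; b_4 = 360; c_4 = 44; p_5 = 156; q_5 = 172; s_6 = 136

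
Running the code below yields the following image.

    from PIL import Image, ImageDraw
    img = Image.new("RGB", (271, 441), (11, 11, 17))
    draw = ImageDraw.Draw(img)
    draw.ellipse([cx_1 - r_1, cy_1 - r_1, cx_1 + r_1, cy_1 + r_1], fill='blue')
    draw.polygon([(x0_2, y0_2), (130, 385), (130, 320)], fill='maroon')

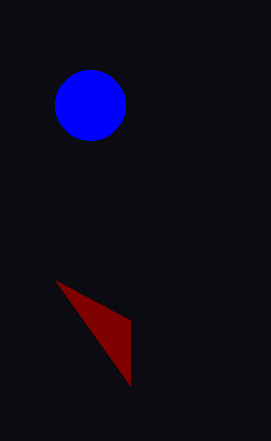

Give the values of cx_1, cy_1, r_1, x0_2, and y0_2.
cx_1 = 90; cy_1 = 105; r_1 = 35; x0_2 = 55; y0_2 = 280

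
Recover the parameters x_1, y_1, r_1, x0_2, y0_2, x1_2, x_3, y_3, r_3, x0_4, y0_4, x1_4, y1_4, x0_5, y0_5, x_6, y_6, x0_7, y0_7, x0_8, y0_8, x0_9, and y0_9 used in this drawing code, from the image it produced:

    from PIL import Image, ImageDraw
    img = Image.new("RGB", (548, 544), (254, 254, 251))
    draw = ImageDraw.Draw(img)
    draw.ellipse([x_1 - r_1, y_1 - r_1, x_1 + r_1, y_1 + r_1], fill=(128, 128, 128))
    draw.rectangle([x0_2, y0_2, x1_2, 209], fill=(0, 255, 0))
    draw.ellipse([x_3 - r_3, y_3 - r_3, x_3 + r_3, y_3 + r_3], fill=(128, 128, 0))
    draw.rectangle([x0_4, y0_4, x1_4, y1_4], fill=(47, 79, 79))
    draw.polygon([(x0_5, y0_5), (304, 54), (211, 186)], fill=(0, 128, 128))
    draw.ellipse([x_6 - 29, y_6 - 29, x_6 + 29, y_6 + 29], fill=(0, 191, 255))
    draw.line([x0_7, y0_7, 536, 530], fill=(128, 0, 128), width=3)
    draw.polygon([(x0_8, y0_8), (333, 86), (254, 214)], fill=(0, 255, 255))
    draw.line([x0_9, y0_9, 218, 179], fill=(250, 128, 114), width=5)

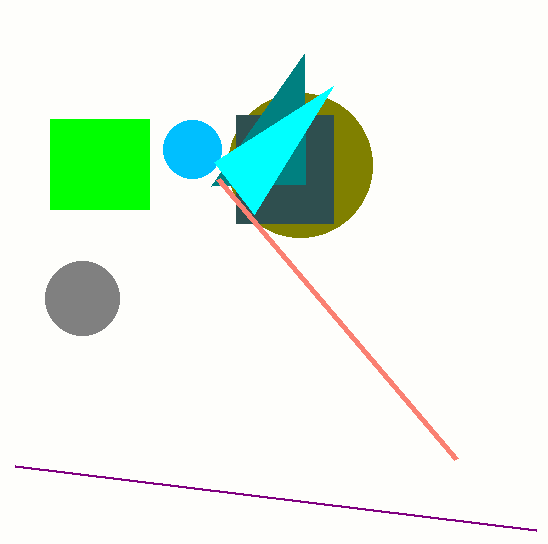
x_1 = 82
y_1 = 298
r_1 = 37
x0_2 = 50
y0_2 = 119
x1_2 = 149
x_3 = 300
y_3 = 165
r_3 = 72
x0_4 = 236
y0_4 = 115
x1_4 = 333
y1_4 = 223
x0_5 = 305
y0_5 = 184
x_6 = 192
y_6 = 149
x0_7 = 15
y0_7 = 466
x0_8 = 214
y0_8 = 162
x0_9 = 456
y0_9 = 459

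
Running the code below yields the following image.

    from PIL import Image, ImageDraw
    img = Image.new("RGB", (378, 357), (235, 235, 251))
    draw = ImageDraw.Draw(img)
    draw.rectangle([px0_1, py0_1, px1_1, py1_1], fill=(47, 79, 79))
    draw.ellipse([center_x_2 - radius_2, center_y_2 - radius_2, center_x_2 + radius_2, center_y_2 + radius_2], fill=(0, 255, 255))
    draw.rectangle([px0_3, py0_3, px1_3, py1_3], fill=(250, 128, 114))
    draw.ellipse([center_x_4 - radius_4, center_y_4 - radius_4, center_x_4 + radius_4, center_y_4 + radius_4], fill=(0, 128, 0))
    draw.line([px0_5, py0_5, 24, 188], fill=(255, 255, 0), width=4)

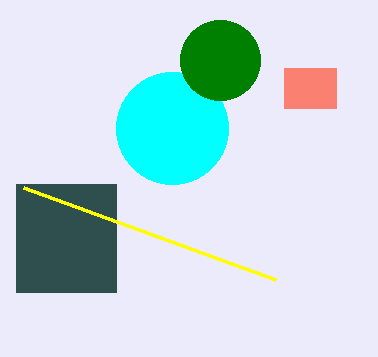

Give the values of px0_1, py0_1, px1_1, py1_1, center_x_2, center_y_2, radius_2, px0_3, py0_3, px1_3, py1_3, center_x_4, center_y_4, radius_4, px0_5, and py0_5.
px0_1 = 16
py0_1 = 184
px1_1 = 116
py1_1 = 292
center_x_2 = 172
center_y_2 = 128
radius_2 = 56
px0_3 = 284
py0_3 = 68
px1_3 = 336
py1_3 = 108
center_x_4 = 220
center_y_4 = 60
radius_4 = 40
px0_5 = 276
py0_5 = 280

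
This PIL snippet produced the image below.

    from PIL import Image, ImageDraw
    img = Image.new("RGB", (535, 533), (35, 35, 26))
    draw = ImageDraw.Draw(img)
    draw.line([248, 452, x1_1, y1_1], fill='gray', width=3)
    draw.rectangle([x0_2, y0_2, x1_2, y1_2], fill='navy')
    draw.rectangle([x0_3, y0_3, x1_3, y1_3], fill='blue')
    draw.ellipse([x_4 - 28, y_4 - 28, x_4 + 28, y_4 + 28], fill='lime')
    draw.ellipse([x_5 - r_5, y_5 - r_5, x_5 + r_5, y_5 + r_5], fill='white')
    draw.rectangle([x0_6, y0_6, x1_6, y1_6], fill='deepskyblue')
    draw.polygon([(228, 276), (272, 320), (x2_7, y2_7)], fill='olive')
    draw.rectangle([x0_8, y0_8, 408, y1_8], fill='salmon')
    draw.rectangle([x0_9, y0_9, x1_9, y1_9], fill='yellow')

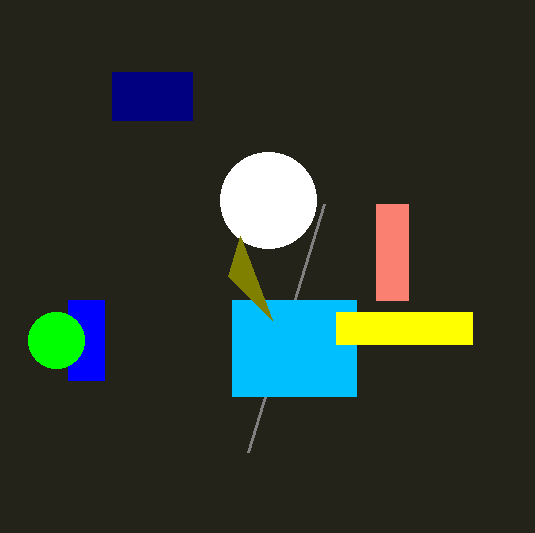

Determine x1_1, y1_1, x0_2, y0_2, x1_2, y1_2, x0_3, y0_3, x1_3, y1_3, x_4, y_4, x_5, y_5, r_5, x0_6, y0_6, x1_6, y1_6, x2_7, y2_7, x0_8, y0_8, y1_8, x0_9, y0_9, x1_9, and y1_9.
x1_1 = 324
y1_1 = 204
x0_2 = 112
y0_2 = 72
x1_2 = 192
y1_2 = 120
x0_3 = 68
y0_3 = 300
x1_3 = 104
y1_3 = 380
x_4 = 56
y_4 = 340
x_5 = 268
y_5 = 200
r_5 = 48
x0_6 = 232
y0_6 = 300
x1_6 = 356
y1_6 = 396
x2_7 = 240
y2_7 = 236
x0_8 = 376
y0_8 = 204
y1_8 = 300
x0_9 = 336
y0_9 = 312
x1_9 = 472
y1_9 = 344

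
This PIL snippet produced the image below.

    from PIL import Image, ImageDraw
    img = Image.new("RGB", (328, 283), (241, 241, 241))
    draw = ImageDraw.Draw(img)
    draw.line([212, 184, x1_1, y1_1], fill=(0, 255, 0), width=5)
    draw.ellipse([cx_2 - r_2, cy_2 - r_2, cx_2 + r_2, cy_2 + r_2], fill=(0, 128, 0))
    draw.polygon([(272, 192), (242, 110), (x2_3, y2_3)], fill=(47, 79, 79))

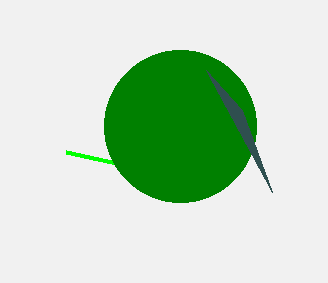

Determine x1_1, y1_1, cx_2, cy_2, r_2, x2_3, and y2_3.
x1_1 = 66; y1_1 = 152; cx_2 = 180; cy_2 = 126; r_2 = 76; x2_3 = 206; y2_3 = 70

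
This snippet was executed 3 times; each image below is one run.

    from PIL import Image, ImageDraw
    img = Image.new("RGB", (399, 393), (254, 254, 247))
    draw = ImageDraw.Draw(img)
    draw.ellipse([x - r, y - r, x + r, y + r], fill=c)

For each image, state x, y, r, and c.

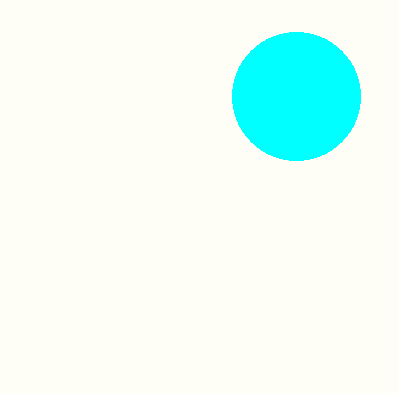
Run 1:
x = 296
y = 96
r = 64
c = 'cyan'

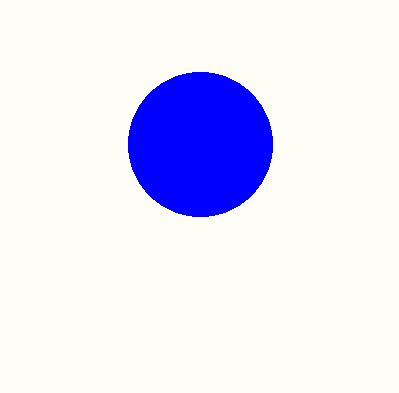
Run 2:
x = 200; y = 144; r = 72; c = 'blue'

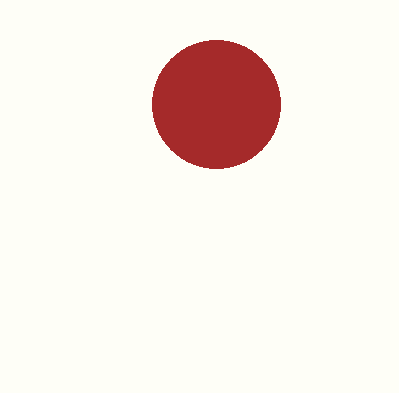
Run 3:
x = 216
y = 104
r = 64
c = 'brown'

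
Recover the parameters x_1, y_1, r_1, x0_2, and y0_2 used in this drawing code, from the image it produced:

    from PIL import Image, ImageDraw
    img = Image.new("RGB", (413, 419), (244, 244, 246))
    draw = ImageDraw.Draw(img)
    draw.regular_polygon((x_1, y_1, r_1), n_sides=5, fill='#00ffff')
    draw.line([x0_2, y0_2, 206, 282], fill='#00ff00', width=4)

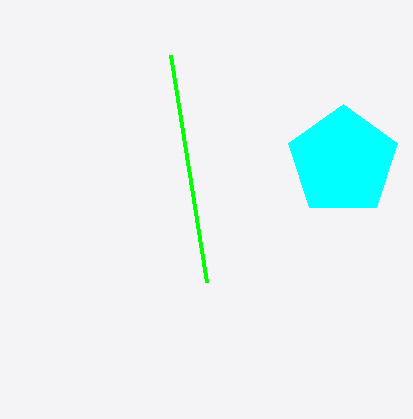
x_1 = 343, y_1 = 161, r_1 = 57, x0_2 = 170, y0_2 = 55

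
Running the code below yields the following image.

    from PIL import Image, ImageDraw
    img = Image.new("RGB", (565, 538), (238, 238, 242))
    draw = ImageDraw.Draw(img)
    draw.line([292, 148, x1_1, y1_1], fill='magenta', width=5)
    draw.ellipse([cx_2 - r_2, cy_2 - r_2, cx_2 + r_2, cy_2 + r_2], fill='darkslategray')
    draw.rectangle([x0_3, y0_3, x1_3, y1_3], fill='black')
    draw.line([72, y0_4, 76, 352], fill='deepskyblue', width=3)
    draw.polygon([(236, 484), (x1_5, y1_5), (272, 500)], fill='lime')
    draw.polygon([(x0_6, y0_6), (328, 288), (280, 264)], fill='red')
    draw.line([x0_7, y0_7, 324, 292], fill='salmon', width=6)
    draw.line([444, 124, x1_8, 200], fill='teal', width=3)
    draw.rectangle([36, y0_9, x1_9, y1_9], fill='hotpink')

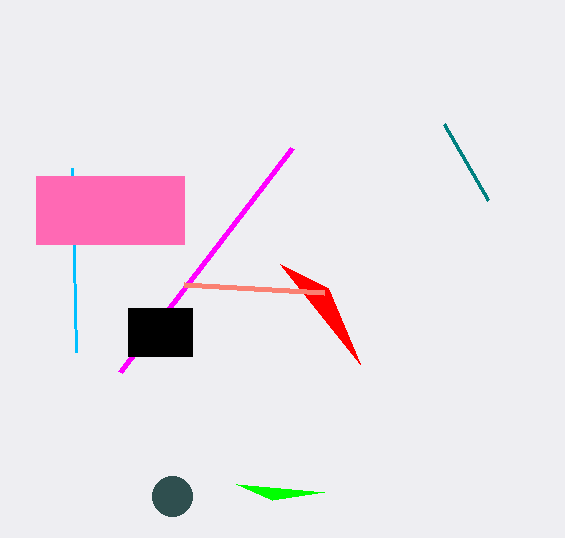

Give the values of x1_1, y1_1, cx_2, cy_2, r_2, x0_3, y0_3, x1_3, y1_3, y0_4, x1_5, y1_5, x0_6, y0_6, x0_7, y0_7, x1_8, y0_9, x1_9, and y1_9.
x1_1 = 120
y1_1 = 372
cx_2 = 172
cy_2 = 496
r_2 = 20
x0_3 = 128
y0_3 = 308
x1_3 = 192
y1_3 = 356
y0_4 = 168
x1_5 = 324
y1_5 = 492
x0_6 = 360
y0_6 = 364
x0_7 = 184
y0_7 = 284
x1_8 = 488
y0_9 = 176
x1_9 = 184
y1_9 = 244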